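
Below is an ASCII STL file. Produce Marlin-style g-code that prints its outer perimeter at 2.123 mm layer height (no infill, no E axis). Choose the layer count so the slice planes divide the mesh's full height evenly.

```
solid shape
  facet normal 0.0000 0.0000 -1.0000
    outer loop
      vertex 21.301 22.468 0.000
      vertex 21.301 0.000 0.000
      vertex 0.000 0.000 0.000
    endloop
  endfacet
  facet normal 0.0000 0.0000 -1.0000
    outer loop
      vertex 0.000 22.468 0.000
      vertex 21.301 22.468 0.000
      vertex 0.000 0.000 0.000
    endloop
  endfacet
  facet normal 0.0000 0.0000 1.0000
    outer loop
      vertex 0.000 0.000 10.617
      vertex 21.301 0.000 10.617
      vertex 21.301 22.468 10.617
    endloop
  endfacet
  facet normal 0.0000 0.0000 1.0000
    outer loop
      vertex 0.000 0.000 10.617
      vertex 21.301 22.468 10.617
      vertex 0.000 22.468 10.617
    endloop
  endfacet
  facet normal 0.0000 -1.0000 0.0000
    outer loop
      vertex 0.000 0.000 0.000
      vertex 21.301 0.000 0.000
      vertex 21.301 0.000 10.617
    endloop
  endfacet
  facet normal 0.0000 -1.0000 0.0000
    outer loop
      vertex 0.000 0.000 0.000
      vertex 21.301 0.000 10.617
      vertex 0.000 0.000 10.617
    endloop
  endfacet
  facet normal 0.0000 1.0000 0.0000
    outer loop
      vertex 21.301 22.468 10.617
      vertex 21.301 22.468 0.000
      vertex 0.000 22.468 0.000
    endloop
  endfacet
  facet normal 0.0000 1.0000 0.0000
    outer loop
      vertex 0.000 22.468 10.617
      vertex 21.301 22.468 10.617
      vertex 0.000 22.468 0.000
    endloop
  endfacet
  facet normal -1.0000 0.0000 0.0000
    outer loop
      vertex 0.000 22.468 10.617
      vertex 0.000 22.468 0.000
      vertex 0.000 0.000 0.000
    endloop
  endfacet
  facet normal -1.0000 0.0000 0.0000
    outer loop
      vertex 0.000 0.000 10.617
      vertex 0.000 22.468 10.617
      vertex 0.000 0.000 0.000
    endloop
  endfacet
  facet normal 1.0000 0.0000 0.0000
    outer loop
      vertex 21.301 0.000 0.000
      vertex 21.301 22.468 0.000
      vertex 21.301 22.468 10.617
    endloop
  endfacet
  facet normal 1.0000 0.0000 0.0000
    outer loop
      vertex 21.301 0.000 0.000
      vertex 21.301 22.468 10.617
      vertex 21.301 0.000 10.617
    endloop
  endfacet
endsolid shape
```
; perimeter-only toolpath
G21 ; units = mm
G90 ; absolute positioning
G28 ; home
; layer 1
G0 Z2.123
G0 X0.000 Y0.000
G1 X21.301 Y0.000
G1 X21.301 Y22.468
G1 X0.000 Y22.468
G1 X0.000 Y0.000
; layer 2
G0 Z4.247
G0 X0.000 Y0.000
G1 X21.301 Y0.000
G1 X21.301 Y22.468
G1 X0.000 Y22.468
G1 X0.000 Y0.000
; layer 3
G0 Z6.370
G0 X0.000 Y0.000
G1 X21.301 Y0.000
G1 X21.301 Y22.468
G1 X0.000 Y22.468
G1 X0.000 Y0.000
; layer 4
G0 Z8.494
G0 X0.000 Y0.000
G1 X21.301 Y0.000
G1 X21.301 Y22.468
G1 X0.000 Y22.468
G1 X0.000 Y0.000
; layer 5
G0 Z10.617
G0 X0.000 Y0.000
G1 X21.301 Y0.000
G1 X21.301 Y22.468
G1 X0.000 Y22.468
G1 X0.000 Y0.000
M2 ; end

The solid is a rectangular box, roughly 21.3 × 22.5 mm footprint and 10.6 mm tall. Slicing at Δz = 2.123 mm — 5 equal slices spanning the solid's height, so layer i sits at z = i·h/5 — gives 5 non-empty perimeters. Each is a 4-segment closed polygon; G0 lifts to the layer z and rapids to the start vertex, then G1 traces the edges.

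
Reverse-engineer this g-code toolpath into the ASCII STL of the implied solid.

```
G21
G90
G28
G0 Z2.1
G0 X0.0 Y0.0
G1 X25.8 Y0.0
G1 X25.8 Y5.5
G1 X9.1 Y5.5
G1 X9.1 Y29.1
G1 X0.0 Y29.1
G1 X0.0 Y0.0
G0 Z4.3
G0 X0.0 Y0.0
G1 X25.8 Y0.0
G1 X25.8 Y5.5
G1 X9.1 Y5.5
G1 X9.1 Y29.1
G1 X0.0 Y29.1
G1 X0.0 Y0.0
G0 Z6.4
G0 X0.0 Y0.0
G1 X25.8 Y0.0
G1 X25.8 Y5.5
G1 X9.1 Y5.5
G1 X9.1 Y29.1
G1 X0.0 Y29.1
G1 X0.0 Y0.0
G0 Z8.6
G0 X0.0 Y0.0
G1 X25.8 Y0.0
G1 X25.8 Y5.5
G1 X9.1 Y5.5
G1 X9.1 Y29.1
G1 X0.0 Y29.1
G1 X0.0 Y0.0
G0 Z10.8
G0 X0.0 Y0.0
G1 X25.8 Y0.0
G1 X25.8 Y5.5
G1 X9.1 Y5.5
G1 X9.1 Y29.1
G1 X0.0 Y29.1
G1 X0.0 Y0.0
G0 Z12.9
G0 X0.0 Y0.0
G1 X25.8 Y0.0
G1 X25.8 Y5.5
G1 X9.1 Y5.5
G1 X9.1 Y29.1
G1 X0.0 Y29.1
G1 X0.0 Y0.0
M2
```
solid part
  facet normal 0.0000 0.0000 -1.0000
    outer loop
      vertex 25.8 5.5 0.0
      vertex 25.8 0.0 0.0
      vertex 0.0 0.0 0.0
    endloop
  endfacet
  facet normal 0.0000 0.0000 -1.0000
    outer loop
      vertex 9.1 5.5 0.0
      vertex 25.8 5.5 0.0
      vertex 0.0 0.0 0.0
    endloop
  endfacet
  facet normal 0.0000 0.0000 -1.0000
    outer loop
      vertex 9.1 29.1 0.0
      vertex 9.1 5.5 0.0
      vertex 0.0 0.0 0.0
    endloop
  endfacet
  facet normal 0.0000 0.0000 -1.0000
    outer loop
      vertex 0.0 29.1 0.0
      vertex 9.1 29.1 0.0
      vertex 0.0 0.0 0.0
    endloop
  endfacet
  facet normal 0.0000 0.0000 1.0000
    outer loop
      vertex 0.0 0.0 12.9
      vertex 25.8 0.0 12.9
      vertex 25.8 5.5 12.9
    endloop
  endfacet
  facet normal 0.0000 0.0000 1.0000
    outer loop
      vertex 0.0 0.0 12.9
      vertex 25.8 5.5 12.9
      vertex 9.1 5.5 12.9
    endloop
  endfacet
  facet normal 0.0000 0.0000 1.0000
    outer loop
      vertex 0.0 0.0 12.9
      vertex 9.1 5.5 12.9
      vertex 9.1 29.1 12.9
    endloop
  endfacet
  facet normal 0.0000 0.0000 1.0000
    outer loop
      vertex 0.0 0.0 12.9
      vertex 9.1 29.1 12.9
      vertex 0.0 29.1 12.9
    endloop
  endfacet
  facet normal 0.0000 -1.0000 0.0000
    outer loop
      vertex 0.0 0.0 0.0
      vertex 25.8 0.0 0.0
      vertex 25.8 0.0 12.9
    endloop
  endfacet
  facet normal 0.0000 -1.0000 0.0000
    outer loop
      vertex 0.0 0.0 0.0
      vertex 25.8 0.0 12.9
      vertex 0.0 0.0 12.9
    endloop
  endfacet
  facet normal 1.0000 0.0000 0.0000
    outer loop
      vertex 25.8 0.0 0.0
      vertex 25.8 5.5 0.0
      vertex 25.8 5.5 12.9
    endloop
  endfacet
  facet normal 1.0000 0.0000 0.0000
    outer loop
      vertex 25.8 0.0 0.0
      vertex 25.8 5.5 12.9
      vertex 25.8 0.0 12.9
    endloop
  endfacet
  facet normal 0.0000 1.0000 0.0000
    outer loop
      vertex 25.8 5.5 0.0
      vertex 9.1 5.5 0.0
      vertex 9.1 5.5 12.9
    endloop
  endfacet
  facet normal 0.0000 1.0000 0.0000
    outer loop
      vertex 25.8 5.5 0.0
      vertex 9.1 5.5 12.9
      vertex 25.8 5.5 12.9
    endloop
  endfacet
  facet normal 1.0000 0.0000 0.0000
    outer loop
      vertex 9.1 5.5 0.0
      vertex 9.1 29.1 0.0
      vertex 9.1 29.1 12.9
    endloop
  endfacet
  facet normal 1.0000 0.0000 0.0000
    outer loop
      vertex 9.1 5.5 0.0
      vertex 9.1 29.1 12.9
      vertex 9.1 5.5 12.9
    endloop
  endfacet
  facet normal 0.0000 1.0000 0.0000
    outer loop
      vertex 9.1 29.1 0.0
      vertex 0.0 29.1 0.0
      vertex 0.0 29.1 12.9
    endloop
  endfacet
  facet normal 0.0000 1.0000 0.0000
    outer loop
      vertex 9.1 29.1 0.0
      vertex 0.0 29.1 12.9
      vertex 9.1 29.1 12.9
    endloop
  endfacet
  facet normal -1.0000 0.0000 0.0000
    outer loop
      vertex 0.0 29.1 0.0
      vertex 0.0 0.0 0.0
      vertex 0.0 0.0 12.9
    endloop
  endfacet
  facet normal -1.0000 0.0000 0.0000
    outer loop
      vertex 0.0 29.1 0.0
      vertex 0.0 0.0 12.9
      vertex 0.0 29.1 12.9
    endloop
  endfacet
endsolid part

The G0 Z moves step by Δz≈2.1 mm. Every layer's G1 loop is the same polygon, so the solid is a straight extrusion of it from z=0 to z≈12.9. Closing with flat bottom and top caps and triangulating gives 20 facets — an L-shaped prism: outer 25.8 × 29.1 mm, arm thicknesses ≈ 5.5 mm (horizontal) and 9.1 mm (vertical), extruded 12.9 mm in z.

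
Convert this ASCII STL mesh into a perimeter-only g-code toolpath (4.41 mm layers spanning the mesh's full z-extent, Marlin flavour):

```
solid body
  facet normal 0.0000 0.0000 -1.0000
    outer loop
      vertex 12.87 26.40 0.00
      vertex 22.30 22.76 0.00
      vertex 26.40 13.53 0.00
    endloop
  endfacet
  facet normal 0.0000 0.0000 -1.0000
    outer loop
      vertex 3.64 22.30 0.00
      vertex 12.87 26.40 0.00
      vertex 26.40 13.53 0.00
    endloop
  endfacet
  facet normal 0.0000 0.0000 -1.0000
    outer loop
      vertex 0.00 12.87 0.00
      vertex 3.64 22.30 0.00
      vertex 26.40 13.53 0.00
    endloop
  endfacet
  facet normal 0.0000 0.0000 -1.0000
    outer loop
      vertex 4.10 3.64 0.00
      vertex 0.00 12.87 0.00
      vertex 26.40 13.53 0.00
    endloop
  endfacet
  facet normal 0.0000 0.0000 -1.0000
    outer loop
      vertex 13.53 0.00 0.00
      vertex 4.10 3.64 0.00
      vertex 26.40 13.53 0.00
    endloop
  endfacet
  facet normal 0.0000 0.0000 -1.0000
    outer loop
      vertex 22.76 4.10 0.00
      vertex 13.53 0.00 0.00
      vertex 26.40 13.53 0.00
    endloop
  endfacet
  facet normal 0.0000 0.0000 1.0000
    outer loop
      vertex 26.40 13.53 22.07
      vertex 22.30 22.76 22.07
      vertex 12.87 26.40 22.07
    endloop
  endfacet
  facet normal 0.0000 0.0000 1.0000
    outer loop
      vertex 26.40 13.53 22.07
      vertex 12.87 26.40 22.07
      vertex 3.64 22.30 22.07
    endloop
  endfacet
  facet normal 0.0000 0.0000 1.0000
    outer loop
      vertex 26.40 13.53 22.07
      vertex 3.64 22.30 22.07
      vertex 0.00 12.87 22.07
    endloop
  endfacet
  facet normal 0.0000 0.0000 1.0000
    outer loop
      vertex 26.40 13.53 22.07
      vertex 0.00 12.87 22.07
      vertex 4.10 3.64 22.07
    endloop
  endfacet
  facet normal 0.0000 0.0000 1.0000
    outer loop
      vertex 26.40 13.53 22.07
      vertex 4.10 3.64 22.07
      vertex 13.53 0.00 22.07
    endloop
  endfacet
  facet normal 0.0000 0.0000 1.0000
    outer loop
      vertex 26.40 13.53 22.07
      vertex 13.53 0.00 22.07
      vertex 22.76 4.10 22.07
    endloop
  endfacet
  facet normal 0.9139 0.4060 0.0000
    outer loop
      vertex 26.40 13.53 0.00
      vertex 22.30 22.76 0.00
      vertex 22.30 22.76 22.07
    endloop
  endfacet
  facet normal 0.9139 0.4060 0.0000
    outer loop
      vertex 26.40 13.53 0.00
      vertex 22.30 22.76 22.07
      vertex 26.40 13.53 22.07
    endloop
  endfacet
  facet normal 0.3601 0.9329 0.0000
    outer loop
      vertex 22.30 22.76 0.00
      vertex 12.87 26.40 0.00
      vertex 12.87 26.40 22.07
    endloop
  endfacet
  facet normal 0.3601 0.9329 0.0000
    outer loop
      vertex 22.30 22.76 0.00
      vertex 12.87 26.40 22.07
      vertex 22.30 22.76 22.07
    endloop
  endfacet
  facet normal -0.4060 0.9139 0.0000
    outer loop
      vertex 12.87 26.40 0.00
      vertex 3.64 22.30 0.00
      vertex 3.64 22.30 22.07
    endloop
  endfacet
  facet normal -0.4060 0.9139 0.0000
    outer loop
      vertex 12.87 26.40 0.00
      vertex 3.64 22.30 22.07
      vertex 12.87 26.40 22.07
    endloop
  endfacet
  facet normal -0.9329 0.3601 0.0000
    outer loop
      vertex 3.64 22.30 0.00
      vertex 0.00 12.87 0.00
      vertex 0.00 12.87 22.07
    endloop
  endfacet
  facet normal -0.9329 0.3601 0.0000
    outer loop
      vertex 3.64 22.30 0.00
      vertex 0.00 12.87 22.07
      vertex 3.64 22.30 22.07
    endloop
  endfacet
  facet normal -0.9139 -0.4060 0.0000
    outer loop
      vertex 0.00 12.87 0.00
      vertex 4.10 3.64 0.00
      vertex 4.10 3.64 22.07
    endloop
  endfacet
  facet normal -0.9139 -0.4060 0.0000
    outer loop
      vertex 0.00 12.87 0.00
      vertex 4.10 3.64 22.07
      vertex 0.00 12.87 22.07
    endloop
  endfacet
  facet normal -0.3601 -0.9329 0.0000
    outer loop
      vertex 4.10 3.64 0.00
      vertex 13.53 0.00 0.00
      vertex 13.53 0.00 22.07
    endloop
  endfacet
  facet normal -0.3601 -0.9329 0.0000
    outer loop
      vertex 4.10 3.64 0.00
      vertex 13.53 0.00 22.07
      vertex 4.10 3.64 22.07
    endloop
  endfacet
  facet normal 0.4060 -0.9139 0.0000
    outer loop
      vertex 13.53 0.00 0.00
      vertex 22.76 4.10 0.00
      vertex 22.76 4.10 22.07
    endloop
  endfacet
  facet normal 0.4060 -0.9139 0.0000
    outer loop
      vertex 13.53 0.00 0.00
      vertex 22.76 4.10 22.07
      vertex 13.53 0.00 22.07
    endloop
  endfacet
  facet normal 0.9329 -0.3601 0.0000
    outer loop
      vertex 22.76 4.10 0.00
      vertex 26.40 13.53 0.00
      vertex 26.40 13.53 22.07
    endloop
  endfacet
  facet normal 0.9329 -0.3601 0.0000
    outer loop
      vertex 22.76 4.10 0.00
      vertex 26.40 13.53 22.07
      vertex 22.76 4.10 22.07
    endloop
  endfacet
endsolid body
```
; perimeter-only toolpath
G21 ; units = mm
G90 ; absolute positioning
G28 ; home
; layer 1
G0 Z4.41
G0 X26.40 Y13.53
G1 X22.30 Y22.76
G1 X12.87 Y26.40
G1 X3.64 Y22.30
G1 X0.00 Y12.87
G1 X4.10 Y3.64
G1 X13.53 Y0.00
G1 X22.76 Y4.10
G1 X26.40 Y13.53
; layer 2
G0 Z8.83
G0 X26.40 Y13.53
G1 X22.30 Y22.76
G1 X12.87 Y26.40
G1 X3.64 Y22.30
G1 X0.00 Y12.87
G1 X4.10 Y3.64
G1 X13.53 Y0.00
G1 X22.76 Y4.10
G1 X26.40 Y13.53
; layer 3
G0 Z13.24
G0 X26.40 Y13.53
G1 X22.30 Y22.76
G1 X12.87 Y26.40
G1 X3.64 Y22.30
G1 X0.00 Y12.87
G1 X4.10 Y3.64
G1 X13.53 Y0.00
G1 X22.76 Y4.10
G1 X26.40 Y13.53
; layer 4
G0 Z17.66
G0 X26.40 Y13.53
G1 X22.30 Y22.76
G1 X12.87 Y26.40
G1 X3.64 Y22.30
G1 X0.00 Y12.87
G1 X4.10 Y3.64
G1 X13.53 Y0.00
G1 X22.76 Y4.10
G1 X26.40 Y13.53
; layer 5
G0 Z22.07
G0 X26.40 Y13.53
G1 X22.30 Y22.76
G1 X12.87 Y26.40
G1 X3.64 Y22.30
G1 X0.00 Y12.87
G1 X4.10 Y3.64
G1 X13.53 Y0.00
G1 X22.76 Y4.10
G1 X26.40 Y13.53
M2 ; end

The solid is a regular 8-sided prism (a cylinder approximated with 8 flat sides), circumscribed radius ≈ 13.2 mm, height ≈ 22.1 mm. Slicing at Δz = 4.41 mm — 5 equal slices spanning the solid's height, so layer i sits at z = i·h/5 — gives 5 non-empty perimeters. Each is a 8-segment closed polygon; G0 lifts to the layer z and rapids to the start vertex, then G1 traces the edges.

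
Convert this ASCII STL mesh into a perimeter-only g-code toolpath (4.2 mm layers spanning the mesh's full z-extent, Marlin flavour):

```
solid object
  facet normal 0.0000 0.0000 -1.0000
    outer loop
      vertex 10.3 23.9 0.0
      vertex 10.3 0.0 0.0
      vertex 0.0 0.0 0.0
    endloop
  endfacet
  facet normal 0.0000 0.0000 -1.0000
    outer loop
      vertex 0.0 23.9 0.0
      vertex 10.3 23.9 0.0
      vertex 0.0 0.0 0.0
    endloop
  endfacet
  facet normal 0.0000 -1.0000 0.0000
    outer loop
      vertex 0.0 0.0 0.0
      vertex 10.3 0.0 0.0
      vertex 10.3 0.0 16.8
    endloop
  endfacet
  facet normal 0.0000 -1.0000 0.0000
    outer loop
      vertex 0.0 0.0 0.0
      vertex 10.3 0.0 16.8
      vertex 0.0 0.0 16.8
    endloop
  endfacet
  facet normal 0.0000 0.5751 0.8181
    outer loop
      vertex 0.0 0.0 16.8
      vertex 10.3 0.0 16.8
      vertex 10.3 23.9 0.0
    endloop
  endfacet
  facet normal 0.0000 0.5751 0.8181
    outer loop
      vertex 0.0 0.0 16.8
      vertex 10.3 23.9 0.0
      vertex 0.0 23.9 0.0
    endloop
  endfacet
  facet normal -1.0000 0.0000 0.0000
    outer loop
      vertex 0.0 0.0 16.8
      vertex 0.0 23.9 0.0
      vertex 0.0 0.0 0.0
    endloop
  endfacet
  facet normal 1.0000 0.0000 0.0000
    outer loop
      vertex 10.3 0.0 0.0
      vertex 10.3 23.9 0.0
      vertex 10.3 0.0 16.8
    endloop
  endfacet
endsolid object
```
; perimeter-only toolpath
G21 ; units = mm
G90 ; absolute positioning
G28 ; home
; layer 1
G0 Z4.2
G0 X0.0 Y0.0
G1 X10.3 Y0.0
G1 X10.3 Y17.9
G1 X0.0 Y17.9
G1 X0.0 Y0.0
; layer 2
G0 Z8.4
G0 X0.0 Y0.0
G1 X10.3 Y0.0
G1 X10.3 Y11.9
G1 X0.0 Y11.9
G1 X0.0 Y0.0
; layer 3
G0 Z12.6
G0 X0.0 Y0.0
G1 X10.3 Y0.0
G1 X10.3 Y6.0
G1 X0.0 Y6.0
G1 X0.0 Y0.0
M2 ; end

The solid is a wedge (ramp): 10.3 × 23.9 mm base, rising to 16.8 mm along the y=0 edge and sloping linearly to z=0 at y=23.9. Slicing at Δz = 4.2 mm — 4 equal slices spanning the solid's height, so layer i sits at z = i·h/4 — gives 3 non-empty perimeters. Each is a 4-segment closed polygon; G0 lifts to the layer z and rapids to the start vertex, then G1 traces the edges. The cross-section shrinks linearly with z (the slice at the apex is degenerate and omitted).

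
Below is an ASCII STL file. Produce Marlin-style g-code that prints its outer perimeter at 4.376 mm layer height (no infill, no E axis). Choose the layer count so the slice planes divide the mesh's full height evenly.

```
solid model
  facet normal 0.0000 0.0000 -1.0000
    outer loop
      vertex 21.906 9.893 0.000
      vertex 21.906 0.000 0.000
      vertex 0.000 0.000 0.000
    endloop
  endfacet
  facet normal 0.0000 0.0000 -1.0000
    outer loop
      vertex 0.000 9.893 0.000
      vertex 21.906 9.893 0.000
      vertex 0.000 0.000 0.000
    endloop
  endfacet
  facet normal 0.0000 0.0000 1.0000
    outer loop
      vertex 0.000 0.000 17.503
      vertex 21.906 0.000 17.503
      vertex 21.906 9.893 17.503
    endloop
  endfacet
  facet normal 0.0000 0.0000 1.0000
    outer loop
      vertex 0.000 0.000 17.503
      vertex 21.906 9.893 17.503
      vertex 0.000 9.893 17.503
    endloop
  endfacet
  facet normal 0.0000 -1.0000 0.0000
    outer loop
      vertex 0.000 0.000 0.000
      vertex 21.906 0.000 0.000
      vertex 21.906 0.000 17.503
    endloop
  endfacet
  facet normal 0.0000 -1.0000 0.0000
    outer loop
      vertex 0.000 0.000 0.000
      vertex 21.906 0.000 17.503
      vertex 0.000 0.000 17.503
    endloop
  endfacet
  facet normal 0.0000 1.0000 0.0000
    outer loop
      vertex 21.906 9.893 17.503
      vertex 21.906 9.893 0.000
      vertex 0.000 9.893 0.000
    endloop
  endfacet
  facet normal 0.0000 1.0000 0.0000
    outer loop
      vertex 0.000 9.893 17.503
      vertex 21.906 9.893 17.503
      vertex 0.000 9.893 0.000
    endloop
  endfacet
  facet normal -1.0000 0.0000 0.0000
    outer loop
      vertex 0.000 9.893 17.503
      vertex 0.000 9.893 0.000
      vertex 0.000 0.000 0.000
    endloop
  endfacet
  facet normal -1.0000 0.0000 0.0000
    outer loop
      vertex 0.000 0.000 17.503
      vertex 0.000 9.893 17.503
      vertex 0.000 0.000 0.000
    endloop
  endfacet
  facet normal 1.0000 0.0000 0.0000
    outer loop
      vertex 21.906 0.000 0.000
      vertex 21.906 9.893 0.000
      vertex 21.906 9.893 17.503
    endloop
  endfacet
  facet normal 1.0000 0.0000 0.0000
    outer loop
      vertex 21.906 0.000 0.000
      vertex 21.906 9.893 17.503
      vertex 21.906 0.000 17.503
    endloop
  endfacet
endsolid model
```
; perimeter-only toolpath
G21 ; units = mm
G90 ; absolute positioning
G28 ; home
; layer 1
G0 Z4.376
G0 X0.000 Y0.000
G1 X21.906 Y0.000
G1 X21.906 Y9.893
G1 X0.000 Y9.893
G1 X0.000 Y0.000
; layer 2
G0 Z8.752
G0 X0.000 Y0.000
G1 X21.906 Y0.000
G1 X21.906 Y9.893
G1 X0.000 Y9.893
G1 X0.000 Y0.000
; layer 3
G0 Z13.127
G0 X0.000 Y0.000
G1 X21.906 Y0.000
G1 X21.906 Y9.893
G1 X0.000 Y9.893
G1 X0.000 Y0.000
; layer 4
G0 Z17.503
G0 X0.000 Y0.000
G1 X21.906 Y0.000
G1 X21.906 Y9.893
G1 X0.000 Y9.893
G1 X0.000 Y0.000
M2 ; end

The solid is a rectangular box, roughly 21.9 × 9.89 mm footprint and 17.5 mm tall. Slicing at Δz = 4.376 mm — 4 equal slices spanning the solid's height, so layer i sits at z = i·h/4 — gives 4 non-empty perimeters. Each is a 4-segment closed polygon; G0 lifts to the layer z and rapids to the start vertex, then G1 traces the edges.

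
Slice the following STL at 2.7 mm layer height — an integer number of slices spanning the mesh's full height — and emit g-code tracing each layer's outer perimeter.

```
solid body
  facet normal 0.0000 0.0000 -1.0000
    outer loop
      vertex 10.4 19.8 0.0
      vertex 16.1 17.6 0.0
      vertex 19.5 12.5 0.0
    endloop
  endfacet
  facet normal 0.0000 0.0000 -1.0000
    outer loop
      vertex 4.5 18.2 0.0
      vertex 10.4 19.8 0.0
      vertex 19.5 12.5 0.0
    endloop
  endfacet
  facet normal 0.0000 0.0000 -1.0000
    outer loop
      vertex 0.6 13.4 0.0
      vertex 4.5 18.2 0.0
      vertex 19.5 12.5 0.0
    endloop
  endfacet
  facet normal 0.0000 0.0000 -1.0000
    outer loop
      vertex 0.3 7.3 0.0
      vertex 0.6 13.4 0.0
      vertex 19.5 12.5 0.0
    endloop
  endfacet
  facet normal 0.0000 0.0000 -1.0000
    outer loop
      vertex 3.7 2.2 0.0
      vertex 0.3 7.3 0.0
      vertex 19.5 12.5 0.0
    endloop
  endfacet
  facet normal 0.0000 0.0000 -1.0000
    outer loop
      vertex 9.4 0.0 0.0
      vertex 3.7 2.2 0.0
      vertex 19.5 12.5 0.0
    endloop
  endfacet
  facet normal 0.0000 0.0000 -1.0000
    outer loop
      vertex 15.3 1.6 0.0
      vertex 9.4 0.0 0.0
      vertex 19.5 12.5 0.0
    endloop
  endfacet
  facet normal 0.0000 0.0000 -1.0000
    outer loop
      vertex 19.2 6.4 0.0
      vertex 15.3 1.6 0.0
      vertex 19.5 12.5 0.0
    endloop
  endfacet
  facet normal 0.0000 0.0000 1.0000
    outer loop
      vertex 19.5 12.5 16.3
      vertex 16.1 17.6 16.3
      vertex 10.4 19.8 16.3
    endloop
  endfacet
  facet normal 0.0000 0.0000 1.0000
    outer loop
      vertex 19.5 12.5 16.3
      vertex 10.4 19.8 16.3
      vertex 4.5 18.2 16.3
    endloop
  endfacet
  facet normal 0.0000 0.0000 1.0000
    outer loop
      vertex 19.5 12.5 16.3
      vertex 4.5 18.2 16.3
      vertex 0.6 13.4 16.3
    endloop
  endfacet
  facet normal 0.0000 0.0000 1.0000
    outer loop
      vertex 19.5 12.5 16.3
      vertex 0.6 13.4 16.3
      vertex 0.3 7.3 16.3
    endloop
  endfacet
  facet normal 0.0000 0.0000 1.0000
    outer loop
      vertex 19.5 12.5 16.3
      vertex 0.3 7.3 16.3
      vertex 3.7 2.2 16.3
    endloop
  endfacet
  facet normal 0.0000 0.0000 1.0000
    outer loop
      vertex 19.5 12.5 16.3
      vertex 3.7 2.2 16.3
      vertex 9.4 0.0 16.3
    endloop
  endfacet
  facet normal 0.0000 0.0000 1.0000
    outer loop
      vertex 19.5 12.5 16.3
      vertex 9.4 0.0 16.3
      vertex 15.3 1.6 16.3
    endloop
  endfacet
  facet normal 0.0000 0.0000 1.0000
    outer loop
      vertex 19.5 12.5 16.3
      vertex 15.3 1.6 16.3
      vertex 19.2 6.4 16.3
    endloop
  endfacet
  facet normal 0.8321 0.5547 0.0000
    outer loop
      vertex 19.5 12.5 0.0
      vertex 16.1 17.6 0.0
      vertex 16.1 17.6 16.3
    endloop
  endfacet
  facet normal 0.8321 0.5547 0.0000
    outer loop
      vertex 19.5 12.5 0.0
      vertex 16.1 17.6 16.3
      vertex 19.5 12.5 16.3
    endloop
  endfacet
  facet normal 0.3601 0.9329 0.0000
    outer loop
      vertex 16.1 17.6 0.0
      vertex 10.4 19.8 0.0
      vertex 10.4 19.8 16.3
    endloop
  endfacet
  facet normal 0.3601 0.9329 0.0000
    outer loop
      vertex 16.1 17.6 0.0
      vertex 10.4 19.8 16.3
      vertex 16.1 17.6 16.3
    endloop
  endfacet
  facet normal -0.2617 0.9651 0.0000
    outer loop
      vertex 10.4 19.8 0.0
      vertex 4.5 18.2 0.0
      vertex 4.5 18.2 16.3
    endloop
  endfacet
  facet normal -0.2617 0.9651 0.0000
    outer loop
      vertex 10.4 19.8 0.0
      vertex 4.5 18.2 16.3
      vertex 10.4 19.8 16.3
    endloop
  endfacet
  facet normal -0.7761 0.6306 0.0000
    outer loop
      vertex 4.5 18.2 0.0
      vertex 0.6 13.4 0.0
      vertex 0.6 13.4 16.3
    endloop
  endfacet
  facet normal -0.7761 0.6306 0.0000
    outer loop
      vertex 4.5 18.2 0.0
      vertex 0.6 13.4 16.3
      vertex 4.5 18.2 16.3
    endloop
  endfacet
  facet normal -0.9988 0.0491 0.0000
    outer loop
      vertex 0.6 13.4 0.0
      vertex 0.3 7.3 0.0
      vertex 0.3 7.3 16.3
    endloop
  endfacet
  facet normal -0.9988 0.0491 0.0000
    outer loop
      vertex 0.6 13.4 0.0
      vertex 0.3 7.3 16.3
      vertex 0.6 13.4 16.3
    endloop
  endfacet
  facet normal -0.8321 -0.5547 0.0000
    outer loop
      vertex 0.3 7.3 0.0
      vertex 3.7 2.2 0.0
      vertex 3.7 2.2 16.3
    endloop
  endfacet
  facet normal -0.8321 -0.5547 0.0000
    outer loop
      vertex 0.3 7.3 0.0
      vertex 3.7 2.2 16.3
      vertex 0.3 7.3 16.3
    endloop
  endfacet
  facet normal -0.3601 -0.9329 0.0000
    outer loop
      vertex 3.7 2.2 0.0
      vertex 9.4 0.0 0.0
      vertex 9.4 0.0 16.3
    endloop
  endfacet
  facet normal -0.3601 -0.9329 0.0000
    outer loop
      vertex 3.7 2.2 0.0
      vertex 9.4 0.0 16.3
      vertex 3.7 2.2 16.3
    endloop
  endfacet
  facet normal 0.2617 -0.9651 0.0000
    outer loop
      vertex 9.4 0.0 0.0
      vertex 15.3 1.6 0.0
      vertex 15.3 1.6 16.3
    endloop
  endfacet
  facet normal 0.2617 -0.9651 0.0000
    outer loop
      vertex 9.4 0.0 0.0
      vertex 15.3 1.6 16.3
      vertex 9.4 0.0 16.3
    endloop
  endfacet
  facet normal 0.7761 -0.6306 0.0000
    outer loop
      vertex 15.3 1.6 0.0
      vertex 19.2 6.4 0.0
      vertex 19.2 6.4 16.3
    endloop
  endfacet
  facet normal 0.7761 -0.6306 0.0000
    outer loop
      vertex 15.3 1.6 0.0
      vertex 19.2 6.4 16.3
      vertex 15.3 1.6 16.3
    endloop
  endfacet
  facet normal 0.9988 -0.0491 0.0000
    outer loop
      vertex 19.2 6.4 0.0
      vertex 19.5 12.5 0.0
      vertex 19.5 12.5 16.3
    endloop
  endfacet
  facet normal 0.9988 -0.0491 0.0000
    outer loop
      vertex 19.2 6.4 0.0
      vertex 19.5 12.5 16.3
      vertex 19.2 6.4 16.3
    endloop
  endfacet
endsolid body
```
; perimeter-only toolpath
G21 ; units = mm
G90 ; absolute positioning
G28 ; home
; layer 1
G0 Z2.7
G0 X19.5 Y12.5
G1 X16.1 Y17.6
G1 X10.4 Y19.8
G1 X4.5 Y18.2
G1 X0.6 Y13.4
G1 X0.3 Y7.3
G1 X3.7 Y2.2
G1 X9.4 Y0.0
G1 X15.3 Y1.6
G1 X19.2 Y6.4
G1 X19.5 Y12.5
; layer 2
G0 Z5.4
G0 X19.5 Y12.5
G1 X16.1 Y17.6
G1 X10.4 Y19.8
G1 X4.5 Y18.2
G1 X0.6 Y13.4
G1 X0.3 Y7.3
G1 X3.7 Y2.2
G1 X9.4 Y0.0
G1 X15.3 Y1.6
G1 X19.2 Y6.4
G1 X19.5 Y12.5
; layer 3
G0 Z8.2
G0 X19.5 Y12.5
G1 X16.1 Y17.6
G1 X10.4 Y19.8
G1 X4.5 Y18.2
G1 X0.6 Y13.4
G1 X0.3 Y7.3
G1 X3.7 Y2.2
G1 X9.4 Y0.0
G1 X15.3 Y1.6
G1 X19.2 Y6.4
G1 X19.5 Y12.5
; layer 4
G0 Z10.9
G0 X19.5 Y12.5
G1 X16.1 Y17.6
G1 X10.4 Y19.8
G1 X4.5 Y18.2
G1 X0.6 Y13.4
G1 X0.3 Y7.3
G1 X3.7 Y2.2
G1 X9.4 Y0.0
G1 X15.3 Y1.6
G1 X19.2 Y6.4
G1 X19.5 Y12.5
; layer 5
G0 Z13.6
G0 X19.5 Y12.5
G1 X16.1 Y17.6
G1 X10.4 Y19.8
G1 X4.5 Y18.2
G1 X0.6 Y13.4
G1 X0.3 Y7.3
G1 X3.7 Y2.2
G1 X9.4 Y0.0
G1 X15.3 Y1.6
G1 X19.2 Y6.4
G1 X19.5 Y12.5
; layer 6
G0 Z16.3
G0 X19.5 Y12.5
G1 X16.1 Y17.6
G1 X10.4 Y19.8
G1 X4.5 Y18.2
G1 X0.6 Y13.4
G1 X0.3 Y7.3
G1 X3.7 Y2.2
G1 X9.4 Y0.0
G1 X15.3 Y1.6
G1 X19.2 Y6.4
G1 X19.5 Y12.5
M2 ; end

The solid is a regular 10-sided prism (a cylinder approximated with 10 flat sides), circumscribed radius ≈ 9.9 mm, height ≈ 16.3 mm. Slicing at Δz = 2.7 mm — 6 equal slices spanning the solid's height, so layer i sits at z = i·h/6 — gives 6 non-empty perimeters. Each is a 10-segment closed polygon; G0 lifts to the layer z and rapids to the start vertex, then G1 traces the edges.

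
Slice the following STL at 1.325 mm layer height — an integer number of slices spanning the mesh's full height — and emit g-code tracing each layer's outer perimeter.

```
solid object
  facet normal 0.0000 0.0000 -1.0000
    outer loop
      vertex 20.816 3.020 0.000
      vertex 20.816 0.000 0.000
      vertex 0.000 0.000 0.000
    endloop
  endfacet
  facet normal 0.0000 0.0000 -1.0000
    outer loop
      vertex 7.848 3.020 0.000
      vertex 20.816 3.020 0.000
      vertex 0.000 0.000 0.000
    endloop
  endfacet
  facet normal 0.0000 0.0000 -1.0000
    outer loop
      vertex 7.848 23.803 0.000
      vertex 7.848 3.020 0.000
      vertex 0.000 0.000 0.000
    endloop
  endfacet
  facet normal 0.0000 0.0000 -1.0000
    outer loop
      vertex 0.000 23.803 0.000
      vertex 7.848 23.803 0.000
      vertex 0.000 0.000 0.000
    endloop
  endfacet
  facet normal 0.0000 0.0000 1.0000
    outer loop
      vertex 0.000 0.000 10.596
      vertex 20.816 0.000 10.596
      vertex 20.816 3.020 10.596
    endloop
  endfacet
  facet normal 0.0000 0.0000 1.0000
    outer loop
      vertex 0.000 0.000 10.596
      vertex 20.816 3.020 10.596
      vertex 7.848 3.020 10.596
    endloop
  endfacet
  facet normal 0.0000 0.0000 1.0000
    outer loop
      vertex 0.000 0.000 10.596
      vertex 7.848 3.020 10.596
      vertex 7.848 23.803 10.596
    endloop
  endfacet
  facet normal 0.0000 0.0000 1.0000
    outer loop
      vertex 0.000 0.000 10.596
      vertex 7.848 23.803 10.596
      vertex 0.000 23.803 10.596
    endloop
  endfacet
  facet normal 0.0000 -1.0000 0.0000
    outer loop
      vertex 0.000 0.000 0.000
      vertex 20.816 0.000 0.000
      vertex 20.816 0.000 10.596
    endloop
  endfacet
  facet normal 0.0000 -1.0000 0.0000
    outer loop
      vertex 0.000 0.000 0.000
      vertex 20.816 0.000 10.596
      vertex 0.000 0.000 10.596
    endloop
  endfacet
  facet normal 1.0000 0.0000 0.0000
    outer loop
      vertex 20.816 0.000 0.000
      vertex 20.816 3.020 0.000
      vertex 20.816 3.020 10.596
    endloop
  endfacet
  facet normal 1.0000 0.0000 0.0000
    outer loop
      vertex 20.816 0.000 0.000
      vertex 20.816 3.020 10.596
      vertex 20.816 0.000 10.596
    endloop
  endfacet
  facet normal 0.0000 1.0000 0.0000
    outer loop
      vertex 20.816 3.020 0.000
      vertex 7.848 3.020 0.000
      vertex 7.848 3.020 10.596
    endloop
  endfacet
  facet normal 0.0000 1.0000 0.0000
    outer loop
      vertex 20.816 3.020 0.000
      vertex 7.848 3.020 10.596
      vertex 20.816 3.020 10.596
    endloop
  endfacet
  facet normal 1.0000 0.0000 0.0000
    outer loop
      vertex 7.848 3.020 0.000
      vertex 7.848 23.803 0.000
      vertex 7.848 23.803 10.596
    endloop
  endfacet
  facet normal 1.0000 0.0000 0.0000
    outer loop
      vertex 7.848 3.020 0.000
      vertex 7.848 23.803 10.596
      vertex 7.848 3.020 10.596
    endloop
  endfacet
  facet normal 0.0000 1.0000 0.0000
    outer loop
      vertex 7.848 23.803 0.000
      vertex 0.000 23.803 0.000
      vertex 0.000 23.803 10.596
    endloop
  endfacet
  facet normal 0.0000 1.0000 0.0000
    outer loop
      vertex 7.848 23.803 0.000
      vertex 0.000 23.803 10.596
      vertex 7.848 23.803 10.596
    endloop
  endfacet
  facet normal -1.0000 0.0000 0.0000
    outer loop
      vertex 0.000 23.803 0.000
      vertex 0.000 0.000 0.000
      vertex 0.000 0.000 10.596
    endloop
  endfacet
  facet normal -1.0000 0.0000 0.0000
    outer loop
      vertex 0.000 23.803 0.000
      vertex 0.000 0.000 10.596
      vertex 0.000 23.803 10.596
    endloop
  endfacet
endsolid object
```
; perimeter-only toolpath
G21 ; units = mm
G90 ; absolute positioning
G28 ; home
; layer 1
G0 Z1.325
G0 X0.000 Y0.000
G1 X20.816 Y0.000
G1 X20.816 Y3.020
G1 X7.848 Y3.020
G1 X7.848 Y23.803
G1 X0.000 Y23.803
G1 X0.000 Y0.000
; layer 2
G0 Z2.649
G0 X0.000 Y0.000
G1 X20.816 Y0.000
G1 X20.816 Y3.020
G1 X7.848 Y3.020
G1 X7.848 Y23.803
G1 X0.000 Y23.803
G1 X0.000 Y0.000
; layer 3
G0 Z3.974
G0 X0.000 Y0.000
G1 X20.816 Y0.000
G1 X20.816 Y3.020
G1 X7.848 Y3.020
G1 X7.848 Y23.803
G1 X0.000 Y23.803
G1 X0.000 Y0.000
; layer 4
G0 Z5.298
G0 X0.000 Y0.000
G1 X20.816 Y0.000
G1 X20.816 Y3.020
G1 X7.848 Y3.020
G1 X7.848 Y23.803
G1 X0.000 Y23.803
G1 X0.000 Y0.000
; layer 5
G0 Z6.623
G0 X0.000 Y0.000
G1 X20.816 Y0.000
G1 X20.816 Y3.020
G1 X7.848 Y3.020
G1 X7.848 Y23.803
G1 X0.000 Y23.803
G1 X0.000 Y0.000
; layer 6
G0 Z7.947
G0 X0.000 Y0.000
G1 X20.816 Y0.000
G1 X20.816 Y3.020
G1 X7.848 Y3.020
G1 X7.848 Y23.803
G1 X0.000 Y23.803
G1 X0.000 Y0.000
; layer 7
G0 Z9.271
G0 X0.000 Y0.000
G1 X20.816 Y0.000
G1 X20.816 Y3.020
G1 X7.848 Y3.020
G1 X7.848 Y23.803
G1 X0.000 Y23.803
G1 X0.000 Y0.000
; layer 8
G0 Z10.596
G0 X0.000 Y0.000
G1 X20.816 Y0.000
G1 X20.816 Y3.020
G1 X7.848 Y3.020
G1 X7.848 Y23.803
G1 X0.000 Y23.803
G1 X0.000 Y0.000
M2 ; end

The solid is an L-shaped prism: outer 20.8 × 23.8 mm, arm thicknesses ≈ 3.02 mm (horizontal) and 7.85 mm (vertical), extruded 10.6 mm in z. Slicing at Δz = 1.325 mm — 8 equal slices spanning the solid's height, so layer i sits at z = i·h/8 — gives 8 non-empty perimeters. Each is a 6-segment closed polygon; G0 lifts to the layer z and rapids to the start vertex, then G1 traces the edges.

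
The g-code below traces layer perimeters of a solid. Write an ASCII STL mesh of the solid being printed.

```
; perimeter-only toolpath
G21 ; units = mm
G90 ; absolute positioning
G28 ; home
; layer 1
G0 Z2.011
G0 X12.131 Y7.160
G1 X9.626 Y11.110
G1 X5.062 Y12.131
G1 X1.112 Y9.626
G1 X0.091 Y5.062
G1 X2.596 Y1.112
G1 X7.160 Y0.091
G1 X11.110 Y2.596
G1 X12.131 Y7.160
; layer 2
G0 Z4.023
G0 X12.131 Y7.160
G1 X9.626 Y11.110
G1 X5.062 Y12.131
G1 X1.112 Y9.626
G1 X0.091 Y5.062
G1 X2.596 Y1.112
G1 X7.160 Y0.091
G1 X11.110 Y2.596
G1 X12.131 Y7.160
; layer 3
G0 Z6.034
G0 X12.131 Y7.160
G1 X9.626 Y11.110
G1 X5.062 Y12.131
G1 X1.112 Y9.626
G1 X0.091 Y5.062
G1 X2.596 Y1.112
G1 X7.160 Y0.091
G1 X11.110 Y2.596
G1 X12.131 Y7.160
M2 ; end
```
solid part
  facet normal 0.0000 0.0000 -1.0000
    outer loop
      vertex 5.062 12.131 0.000
      vertex 9.626 11.110 0.000
      vertex 12.131 7.160 0.000
    endloop
  endfacet
  facet normal 0.0000 0.0000 -1.0000
    outer loop
      vertex 1.112 9.626 0.000
      vertex 5.062 12.131 0.000
      vertex 12.131 7.160 0.000
    endloop
  endfacet
  facet normal 0.0000 0.0000 -1.0000
    outer loop
      vertex 0.091 5.062 0.000
      vertex 1.112 9.626 0.000
      vertex 12.131 7.160 0.000
    endloop
  endfacet
  facet normal 0.0000 0.0000 -1.0000
    outer loop
      vertex 2.596 1.112 0.000
      vertex 0.091 5.062 0.000
      vertex 12.131 7.160 0.000
    endloop
  endfacet
  facet normal 0.0000 0.0000 -1.0000
    outer loop
      vertex 7.160 0.091 0.000
      vertex 2.596 1.112 0.000
      vertex 12.131 7.160 0.000
    endloop
  endfacet
  facet normal 0.0000 0.0000 -1.0000
    outer loop
      vertex 11.110 2.596 0.000
      vertex 7.160 0.091 0.000
      vertex 12.131 7.160 0.000
    endloop
  endfacet
  facet normal 0.0000 0.0000 1.0000
    outer loop
      vertex 12.131 7.160 6.034
      vertex 9.626 11.110 6.034
      vertex 5.062 12.131 6.034
    endloop
  endfacet
  facet normal 0.0000 0.0000 1.0000
    outer loop
      vertex 12.131 7.160 6.034
      vertex 5.062 12.131 6.034
      vertex 1.112 9.626 6.034
    endloop
  endfacet
  facet normal 0.0000 0.0000 1.0000
    outer loop
      vertex 12.131 7.160 6.034
      vertex 1.112 9.626 6.034
      vertex 0.091 5.062 6.034
    endloop
  endfacet
  facet normal 0.0000 0.0000 1.0000
    outer loop
      vertex 12.131 7.160 6.034
      vertex 0.091 5.062 6.034
      vertex 2.596 1.112 6.034
    endloop
  endfacet
  facet normal 0.0000 0.0000 1.0000
    outer loop
      vertex 12.131 7.160 6.034
      vertex 2.596 1.112 6.034
      vertex 7.160 0.091 6.034
    endloop
  endfacet
  facet normal 0.0000 0.0000 1.0000
    outer loop
      vertex 12.131 7.160 6.034
      vertex 7.160 0.091 6.034
      vertex 11.110 2.596 6.034
    endloop
  endfacet
  facet normal 0.8445 0.5356 0.0000
    outer loop
      vertex 12.131 7.160 0.000
      vertex 9.626 11.110 0.000
      vertex 9.626 11.110 6.034
    endloop
  endfacet
  facet normal 0.8445 0.5356 0.0000
    outer loop
      vertex 12.131 7.160 0.000
      vertex 9.626 11.110 6.034
      vertex 12.131 7.160 6.034
    endloop
  endfacet
  facet normal 0.2183 0.9759 0.0000
    outer loop
      vertex 9.626 11.110 0.000
      vertex 5.062 12.131 0.000
      vertex 5.062 12.131 6.034
    endloop
  endfacet
  facet normal 0.2183 0.9759 0.0000
    outer loop
      vertex 9.626 11.110 0.000
      vertex 5.062 12.131 6.034
      vertex 9.626 11.110 6.034
    endloop
  endfacet
  facet normal -0.5356 0.8445 0.0000
    outer loop
      vertex 5.062 12.131 0.000
      vertex 1.112 9.626 0.000
      vertex 1.112 9.626 6.034
    endloop
  endfacet
  facet normal -0.5356 0.8445 0.0000
    outer loop
      vertex 5.062 12.131 0.000
      vertex 1.112 9.626 6.034
      vertex 5.062 12.131 6.034
    endloop
  endfacet
  facet normal -0.9759 0.2183 0.0000
    outer loop
      vertex 1.112 9.626 0.000
      vertex 0.091 5.062 0.000
      vertex 0.091 5.062 6.034
    endloop
  endfacet
  facet normal -0.9759 0.2183 0.0000
    outer loop
      vertex 1.112 9.626 0.000
      vertex 0.091 5.062 6.034
      vertex 1.112 9.626 6.034
    endloop
  endfacet
  facet normal -0.8445 -0.5356 0.0000
    outer loop
      vertex 0.091 5.062 0.000
      vertex 2.596 1.112 0.000
      vertex 2.596 1.112 6.034
    endloop
  endfacet
  facet normal -0.8445 -0.5356 0.0000
    outer loop
      vertex 0.091 5.062 0.000
      vertex 2.596 1.112 6.034
      vertex 0.091 5.062 6.034
    endloop
  endfacet
  facet normal -0.2183 -0.9759 0.0000
    outer loop
      vertex 2.596 1.112 0.000
      vertex 7.160 0.091 0.000
      vertex 7.160 0.091 6.034
    endloop
  endfacet
  facet normal -0.2183 -0.9759 0.0000
    outer loop
      vertex 2.596 1.112 0.000
      vertex 7.160 0.091 6.034
      vertex 2.596 1.112 6.034
    endloop
  endfacet
  facet normal 0.5356 -0.8445 0.0000
    outer loop
      vertex 7.160 0.091 0.000
      vertex 11.110 2.596 0.000
      vertex 11.110 2.596 6.034
    endloop
  endfacet
  facet normal 0.5356 -0.8445 0.0000
    outer loop
      vertex 7.160 0.091 0.000
      vertex 11.110 2.596 6.034
      vertex 7.160 0.091 6.034
    endloop
  endfacet
  facet normal 0.9759 -0.2183 0.0000
    outer loop
      vertex 11.110 2.596 0.000
      vertex 12.131 7.160 0.000
      vertex 12.131 7.160 6.034
    endloop
  endfacet
  facet normal 0.9759 -0.2183 0.0000
    outer loop
      vertex 11.110 2.596 0.000
      vertex 12.131 7.160 6.034
      vertex 11.110 2.596 6.034
    endloop
  endfacet
endsolid part

The G0 Z moves step by Δz≈2.011 mm. Every layer's G1 loop is the same polygon, so the solid is a straight extrusion of it from z=0 to z≈6.03. Closing with flat bottom and top caps and triangulating gives 28 facets — a regular 8-sided prism (a cylinder approximated with 8 flat sides), circumscribed radius ≈ 6.11 mm, height ≈ 6.03 mm.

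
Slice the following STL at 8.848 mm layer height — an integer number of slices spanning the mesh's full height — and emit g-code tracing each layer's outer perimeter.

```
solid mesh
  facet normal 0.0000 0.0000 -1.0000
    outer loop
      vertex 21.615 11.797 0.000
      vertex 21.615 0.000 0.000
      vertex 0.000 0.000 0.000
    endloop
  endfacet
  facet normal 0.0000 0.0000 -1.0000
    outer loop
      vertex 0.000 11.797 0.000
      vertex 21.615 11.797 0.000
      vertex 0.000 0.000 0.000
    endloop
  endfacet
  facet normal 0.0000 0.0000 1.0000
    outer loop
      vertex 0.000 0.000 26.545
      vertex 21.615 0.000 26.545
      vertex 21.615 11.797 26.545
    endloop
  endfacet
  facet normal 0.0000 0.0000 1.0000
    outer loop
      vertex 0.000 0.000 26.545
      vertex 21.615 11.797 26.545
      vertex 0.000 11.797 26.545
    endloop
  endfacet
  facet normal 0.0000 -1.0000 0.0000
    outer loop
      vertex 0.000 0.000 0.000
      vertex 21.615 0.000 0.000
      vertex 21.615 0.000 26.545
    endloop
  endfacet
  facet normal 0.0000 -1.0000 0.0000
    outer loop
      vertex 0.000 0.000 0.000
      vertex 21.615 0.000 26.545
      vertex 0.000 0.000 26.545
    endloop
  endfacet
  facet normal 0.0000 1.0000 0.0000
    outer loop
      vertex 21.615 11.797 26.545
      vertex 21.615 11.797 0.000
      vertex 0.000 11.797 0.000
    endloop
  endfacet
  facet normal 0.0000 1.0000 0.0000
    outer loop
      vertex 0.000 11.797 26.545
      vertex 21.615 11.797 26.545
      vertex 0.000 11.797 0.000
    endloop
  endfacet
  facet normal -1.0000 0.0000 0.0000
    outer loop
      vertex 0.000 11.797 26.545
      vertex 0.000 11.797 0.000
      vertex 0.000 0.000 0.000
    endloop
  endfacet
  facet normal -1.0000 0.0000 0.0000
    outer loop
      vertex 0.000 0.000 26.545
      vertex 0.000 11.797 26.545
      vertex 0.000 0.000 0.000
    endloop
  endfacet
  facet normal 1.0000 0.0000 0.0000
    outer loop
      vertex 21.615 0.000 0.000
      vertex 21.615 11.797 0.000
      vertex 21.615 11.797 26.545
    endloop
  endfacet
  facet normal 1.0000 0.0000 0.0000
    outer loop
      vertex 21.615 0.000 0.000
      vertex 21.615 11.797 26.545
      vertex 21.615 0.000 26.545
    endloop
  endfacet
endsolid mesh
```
; perimeter-only toolpath
G21 ; units = mm
G90 ; absolute positioning
G28 ; home
; layer 1
G0 Z8.848
G0 X0.000 Y0.000
G1 X21.615 Y0.000
G1 X21.615 Y11.797
G1 X0.000 Y11.797
G1 X0.000 Y0.000
; layer 2
G0 Z17.697
G0 X0.000 Y0.000
G1 X21.615 Y0.000
G1 X21.615 Y11.797
G1 X0.000 Y11.797
G1 X0.000 Y0.000
; layer 3
G0 Z26.545
G0 X0.000 Y0.000
G1 X21.615 Y0.000
G1 X21.615 Y11.797
G1 X0.000 Y11.797
G1 X0.000 Y0.000
M2 ; end

The solid is a rectangular box, roughly 21.6 × 11.8 mm footprint and 26.5 mm tall. Slicing at Δz = 8.848 mm — 3 equal slices spanning the solid's height, so layer i sits at z = i·h/3 — gives 3 non-empty perimeters. Each is a 4-segment closed polygon; G0 lifts to the layer z and rapids to the start vertex, then G1 traces the edges.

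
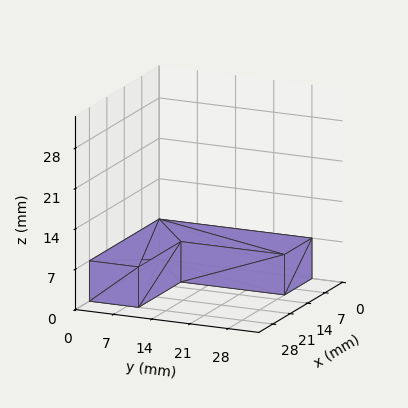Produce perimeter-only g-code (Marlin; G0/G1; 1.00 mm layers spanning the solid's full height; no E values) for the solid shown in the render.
Reading the render: the shape is an L-shaped prism: outer 28 × 28 mm, arm thicknesses ≈ 9 mm (horizontal) and 11 mm (vertical), extruded 7 mm in z (dimensions read to the nearest mm from the axis ticks). For the g-code, the solid's height is divided into equal slices at the stated Δz and each level perimeter traced with G1 moves after a G0 lift.

; perimeter-only toolpath
G21 ; units = mm
G90 ; absolute positioning
G28 ; home
; layer 1
G0 Z1.00
G0 X0.00 Y0.00
G1 X28.00 Y0.00
G1 X28.00 Y9.00
G1 X11.00 Y9.00
G1 X11.00 Y28.00
G1 X0.00 Y28.00
G1 X0.00 Y0.00
; layer 2
G0 Z2.00
G0 X0.00 Y0.00
G1 X28.00 Y0.00
G1 X28.00 Y9.00
G1 X11.00 Y9.00
G1 X11.00 Y28.00
G1 X0.00 Y28.00
G1 X0.00 Y0.00
; layer 3
G0 Z3.00
G0 X0.00 Y0.00
G1 X28.00 Y0.00
G1 X28.00 Y9.00
G1 X11.00 Y9.00
G1 X11.00 Y28.00
G1 X0.00 Y28.00
G1 X0.00 Y0.00
; layer 4
G0 Z4.00
G0 X0.00 Y0.00
G1 X28.00 Y0.00
G1 X28.00 Y9.00
G1 X11.00 Y9.00
G1 X11.00 Y28.00
G1 X0.00 Y28.00
G1 X0.00 Y0.00
; layer 5
G0 Z5.00
G0 X0.00 Y0.00
G1 X28.00 Y0.00
G1 X28.00 Y9.00
G1 X11.00 Y9.00
G1 X11.00 Y28.00
G1 X0.00 Y28.00
G1 X0.00 Y0.00
; layer 6
G0 Z6.00
G0 X0.00 Y0.00
G1 X28.00 Y0.00
G1 X28.00 Y9.00
G1 X11.00 Y9.00
G1 X11.00 Y28.00
G1 X0.00 Y28.00
G1 X0.00 Y0.00
; layer 7
G0 Z7.00
G0 X0.00 Y0.00
G1 X28.00 Y0.00
G1 X28.00 Y9.00
G1 X11.00 Y9.00
G1 X11.00 Y28.00
G1 X0.00 Y28.00
G1 X0.00 Y0.00
M2 ; end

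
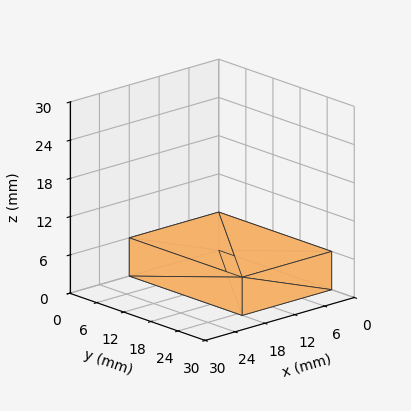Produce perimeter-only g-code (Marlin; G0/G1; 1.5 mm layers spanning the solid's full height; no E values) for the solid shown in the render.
Reading the render: the shape is a rectangular box, roughly 18 × 25 mm footprint and 6 mm tall (dimensions read to the nearest mm from the axis ticks). For the g-code, the solid's height is divided into equal slices at the stated Δz and each level perimeter traced with G1 moves after a G0 lift.

; perimeter-only toolpath
G21 ; units = mm
G90 ; absolute positioning
G28 ; home
; layer 1
G0 Z1.5
G0 X0.0 Y0.0
G1 X18.0 Y0.0
G1 X18.0 Y25.0
G1 X0.0 Y25.0
G1 X0.0 Y0.0
; layer 2
G0 Z3.0
G0 X0.0 Y0.0
G1 X18.0 Y0.0
G1 X18.0 Y25.0
G1 X0.0 Y25.0
G1 X0.0 Y0.0
; layer 3
G0 Z4.5
G0 X0.0 Y0.0
G1 X18.0 Y0.0
G1 X18.0 Y25.0
G1 X0.0 Y25.0
G1 X0.0 Y0.0
; layer 4
G0 Z6.0
G0 X0.0 Y0.0
G1 X18.0 Y0.0
G1 X18.0 Y25.0
G1 X0.0 Y25.0
G1 X0.0 Y0.0
M2 ; end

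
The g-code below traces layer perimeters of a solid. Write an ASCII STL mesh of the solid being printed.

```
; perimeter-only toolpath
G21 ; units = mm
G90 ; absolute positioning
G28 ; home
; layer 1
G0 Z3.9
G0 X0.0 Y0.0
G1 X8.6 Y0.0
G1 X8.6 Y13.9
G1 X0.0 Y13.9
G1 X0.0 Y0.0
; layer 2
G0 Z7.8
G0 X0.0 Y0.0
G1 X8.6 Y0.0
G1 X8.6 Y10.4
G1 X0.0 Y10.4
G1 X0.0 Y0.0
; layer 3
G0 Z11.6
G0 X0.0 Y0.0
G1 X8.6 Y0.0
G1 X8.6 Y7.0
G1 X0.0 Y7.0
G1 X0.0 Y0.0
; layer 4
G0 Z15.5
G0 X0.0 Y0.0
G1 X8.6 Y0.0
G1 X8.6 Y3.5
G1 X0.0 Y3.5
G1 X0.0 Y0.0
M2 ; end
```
solid part
  facet normal 0.0000 0.0000 -1.0000
    outer loop
      vertex 8.6 17.4 0.0
      vertex 8.6 0.0 0.0
      vertex 0.0 0.0 0.0
    endloop
  endfacet
  facet normal 0.0000 0.0000 -1.0000
    outer loop
      vertex 0.0 17.4 0.0
      vertex 8.6 17.4 0.0
      vertex 0.0 0.0 0.0
    endloop
  endfacet
  facet normal 0.0000 -1.0000 0.0000
    outer loop
      vertex 0.0 0.0 0.0
      vertex 8.6 0.0 0.0
      vertex 8.6 0.0 19.4
    endloop
  endfacet
  facet normal 0.0000 -1.0000 0.0000
    outer loop
      vertex 0.0 0.0 0.0
      vertex 8.6 0.0 19.4
      vertex 0.0 0.0 19.4
    endloop
  endfacet
  facet normal 0.0000 0.7444 0.6677
    outer loop
      vertex 0.0 0.0 19.4
      vertex 8.6 0.0 19.4
      vertex 8.6 17.4 0.0
    endloop
  endfacet
  facet normal 0.0000 0.7444 0.6677
    outer loop
      vertex 0.0 0.0 19.4
      vertex 8.6 17.4 0.0
      vertex 0.0 17.4 0.0
    endloop
  endfacet
  facet normal -1.0000 0.0000 0.0000
    outer loop
      vertex 0.0 0.0 19.4
      vertex 0.0 17.4 0.0
      vertex 0.0 0.0 0.0
    endloop
  endfacet
  facet normal 1.0000 0.0000 0.0000
    outer loop
      vertex 8.6 0.0 0.0
      vertex 8.6 17.4 0.0
      vertex 8.6 0.0 19.4
    endloop
  endfacet
endsolid part

The G0 Z moves step by Δz≈3.9 mm. The G1 loops shrink linearly with z, so the solid tapers from its base footprint up to z≈19.4. Closing with a flat bottom cap and the tapered top and triangulating gives 8 facets — a wedge (ramp): 8.6 × 17.4 mm base, rising to 19.4 mm along the y=0 edge and sloping linearly to z=0 at y=17.4.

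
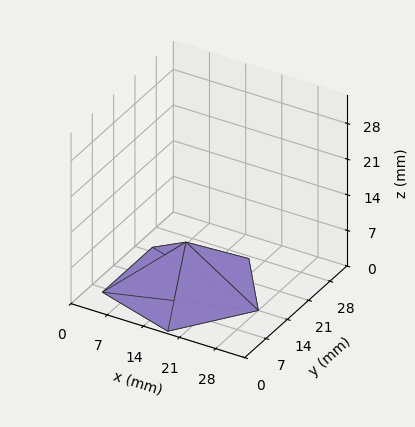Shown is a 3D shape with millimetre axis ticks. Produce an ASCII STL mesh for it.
Reading the render: the shape is a regular 5-sided pyramid, base circumscribed radius ≈ 14 mm, apex at z ≈ 9 mm (dimensions read to the nearest mm from the axis ticks). For the STL, each face is triangulated and given an outward normal.

solid part
  facet normal 0.0000 0.0000 -1.0000
    outer loop
      vertex 2.674 22.229 0.000
      vertex 18.326 27.315 0.000
      vertex 28.000 14.000 0.000
    endloop
  endfacet
  facet normal 0.0000 0.0000 -1.0000
    outer loop
      vertex 2.674 5.771 0.000
      vertex 2.674 22.229 0.000
      vertex 28.000 14.000 0.000
    endloop
  endfacet
  facet normal 0.0000 0.0000 -1.0000
    outer loop
      vertex 18.326 0.685 0.000
      vertex 2.674 5.771 0.000
      vertex 28.000 14.000 0.000
    endloop
  endfacet
  facet normal 0.5033 0.3657 0.7829
    outer loop
      vertex 28.000 14.000 0.000
      vertex 18.326 27.315 0.000
      vertex 14.000 14.000 9.000
    endloop
  endfacet
  facet normal -0.1923 0.5917 0.7829
    outer loop
      vertex 18.326 27.315 0.000
      vertex 2.674 22.229 0.000
      vertex 14.000 14.000 9.000
    endloop
  endfacet
  facet normal -0.6221 0.0000 0.7829
    outer loop
      vertex 2.674 22.229 0.000
      vertex 2.674 5.771 0.000
      vertex 14.000 14.000 9.000
    endloop
  endfacet
  facet normal -0.1923 -0.5917 0.7829
    outer loop
      vertex 2.674 5.771 0.000
      vertex 18.326 0.685 0.000
      vertex 14.000 14.000 9.000
    endloop
  endfacet
  facet normal 0.5033 -0.3657 0.7829
    outer loop
      vertex 18.326 0.685 0.000
      vertex 28.000 14.000 0.000
      vertex 14.000 14.000 9.000
    endloop
  endfacet
endsolid part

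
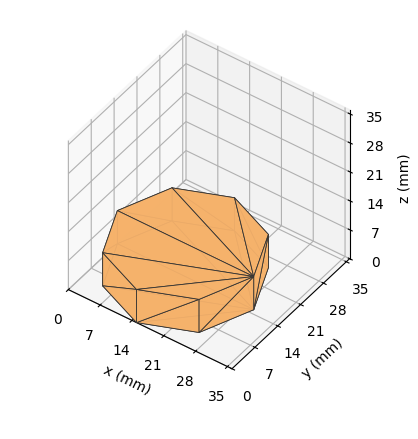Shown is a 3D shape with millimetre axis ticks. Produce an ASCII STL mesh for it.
Reading the render: the shape is a regular 8-sided prism (a cylinder approximated with 8 flat sides), circumscribed radius ≈ 15 mm, height ≈ 8 mm (dimensions read to the nearest mm from the axis ticks). For the STL, each face is triangulated and given an outward normal.

solid part
  facet normal 0.0000 0.0000 -1.0000
    outer loop
      vertex 15.00 30.00 0.00
      vertex 25.61 25.61 0.00
      vertex 30.00 15.00 0.00
    endloop
  endfacet
  facet normal 0.0000 0.0000 -1.0000
    outer loop
      vertex 4.39 25.61 0.00
      vertex 15.00 30.00 0.00
      vertex 30.00 15.00 0.00
    endloop
  endfacet
  facet normal 0.0000 0.0000 -1.0000
    outer loop
      vertex 0.00 15.00 0.00
      vertex 4.39 25.61 0.00
      vertex 30.00 15.00 0.00
    endloop
  endfacet
  facet normal 0.0000 0.0000 -1.0000
    outer loop
      vertex 4.39 4.39 0.00
      vertex 0.00 15.00 0.00
      vertex 30.00 15.00 0.00
    endloop
  endfacet
  facet normal 0.0000 0.0000 -1.0000
    outer loop
      vertex 15.00 0.00 0.00
      vertex 4.39 4.39 0.00
      vertex 30.00 15.00 0.00
    endloop
  endfacet
  facet normal 0.0000 0.0000 -1.0000
    outer loop
      vertex 25.61 4.39 0.00
      vertex 15.00 0.00 0.00
      vertex 30.00 15.00 0.00
    endloop
  endfacet
  facet normal 0.0000 0.0000 1.0000
    outer loop
      vertex 30.00 15.00 8.00
      vertex 25.61 25.61 8.00
      vertex 15.00 30.00 8.00
    endloop
  endfacet
  facet normal 0.0000 0.0000 1.0000
    outer loop
      vertex 30.00 15.00 8.00
      vertex 15.00 30.00 8.00
      vertex 4.39 25.61 8.00
    endloop
  endfacet
  facet normal 0.0000 0.0000 1.0000
    outer loop
      vertex 30.00 15.00 8.00
      vertex 4.39 25.61 8.00
      vertex 0.00 15.00 8.00
    endloop
  endfacet
  facet normal 0.0000 0.0000 1.0000
    outer loop
      vertex 30.00 15.00 8.00
      vertex 0.00 15.00 8.00
      vertex 4.39 4.39 8.00
    endloop
  endfacet
  facet normal 0.0000 0.0000 1.0000
    outer loop
      vertex 30.00 15.00 8.00
      vertex 4.39 4.39 8.00
      vertex 15.00 0.00 8.00
    endloop
  endfacet
  facet normal 0.0000 0.0000 1.0000
    outer loop
      vertex 30.00 15.00 8.00
      vertex 15.00 0.00 8.00
      vertex 25.61 4.39 8.00
    endloop
  endfacet
  facet normal 0.9240 0.3823 0.0000
    outer loop
      vertex 30.00 15.00 0.00
      vertex 25.61 25.61 0.00
      vertex 25.61 25.61 8.00
    endloop
  endfacet
  facet normal 0.9240 0.3823 0.0000
    outer loop
      vertex 30.00 15.00 0.00
      vertex 25.61 25.61 8.00
      vertex 30.00 15.00 8.00
    endloop
  endfacet
  facet normal 0.3823 0.9240 0.0000
    outer loop
      vertex 25.61 25.61 0.00
      vertex 15.00 30.00 0.00
      vertex 15.00 30.00 8.00
    endloop
  endfacet
  facet normal 0.3823 0.9240 0.0000
    outer loop
      vertex 25.61 25.61 0.00
      vertex 15.00 30.00 8.00
      vertex 25.61 25.61 8.00
    endloop
  endfacet
  facet normal -0.3823 0.9240 0.0000
    outer loop
      vertex 15.00 30.00 0.00
      vertex 4.39 25.61 0.00
      vertex 4.39 25.61 8.00
    endloop
  endfacet
  facet normal -0.3823 0.9240 0.0000
    outer loop
      vertex 15.00 30.00 0.00
      vertex 4.39 25.61 8.00
      vertex 15.00 30.00 8.00
    endloop
  endfacet
  facet normal -0.9240 0.3823 0.0000
    outer loop
      vertex 4.39 25.61 0.00
      vertex 0.00 15.00 0.00
      vertex 0.00 15.00 8.00
    endloop
  endfacet
  facet normal -0.9240 0.3823 0.0000
    outer loop
      vertex 4.39 25.61 0.00
      vertex 0.00 15.00 8.00
      vertex 4.39 25.61 8.00
    endloop
  endfacet
  facet normal -0.9240 -0.3823 0.0000
    outer loop
      vertex 0.00 15.00 0.00
      vertex 4.39 4.39 0.00
      vertex 4.39 4.39 8.00
    endloop
  endfacet
  facet normal -0.9240 -0.3823 0.0000
    outer loop
      vertex 0.00 15.00 0.00
      vertex 4.39 4.39 8.00
      vertex 0.00 15.00 8.00
    endloop
  endfacet
  facet normal -0.3823 -0.9240 0.0000
    outer loop
      vertex 4.39 4.39 0.00
      vertex 15.00 0.00 0.00
      vertex 15.00 0.00 8.00
    endloop
  endfacet
  facet normal -0.3823 -0.9240 0.0000
    outer loop
      vertex 4.39 4.39 0.00
      vertex 15.00 0.00 8.00
      vertex 4.39 4.39 8.00
    endloop
  endfacet
  facet normal 0.3823 -0.9240 0.0000
    outer loop
      vertex 15.00 0.00 0.00
      vertex 25.61 4.39 0.00
      vertex 25.61 4.39 8.00
    endloop
  endfacet
  facet normal 0.3823 -0.9240 0.0000
    outer loop
      vertex 15.00 0.00 0.00
      vertex 25.61 4.39 8.00
      vertex 15.00 0.00 8.00
    endloop
  endfacet
  facet normal 0.9240 -0.3823 0.0000
    outer loop
      vertex 25.61 4.39 0.00
      vertex 30.00 15.00 0.00
      vertex 30.00 15.00 8.00
    endloop
  endfacet
  facet normal 0.9240 -0.3823 0.0000
    outer loop
      vertex 25.61 4.39 0.00
      vertex 30.00 15.00 8.00
      vertex 25.61 4.39 8.00
    endloop
  endfacet
endsolid part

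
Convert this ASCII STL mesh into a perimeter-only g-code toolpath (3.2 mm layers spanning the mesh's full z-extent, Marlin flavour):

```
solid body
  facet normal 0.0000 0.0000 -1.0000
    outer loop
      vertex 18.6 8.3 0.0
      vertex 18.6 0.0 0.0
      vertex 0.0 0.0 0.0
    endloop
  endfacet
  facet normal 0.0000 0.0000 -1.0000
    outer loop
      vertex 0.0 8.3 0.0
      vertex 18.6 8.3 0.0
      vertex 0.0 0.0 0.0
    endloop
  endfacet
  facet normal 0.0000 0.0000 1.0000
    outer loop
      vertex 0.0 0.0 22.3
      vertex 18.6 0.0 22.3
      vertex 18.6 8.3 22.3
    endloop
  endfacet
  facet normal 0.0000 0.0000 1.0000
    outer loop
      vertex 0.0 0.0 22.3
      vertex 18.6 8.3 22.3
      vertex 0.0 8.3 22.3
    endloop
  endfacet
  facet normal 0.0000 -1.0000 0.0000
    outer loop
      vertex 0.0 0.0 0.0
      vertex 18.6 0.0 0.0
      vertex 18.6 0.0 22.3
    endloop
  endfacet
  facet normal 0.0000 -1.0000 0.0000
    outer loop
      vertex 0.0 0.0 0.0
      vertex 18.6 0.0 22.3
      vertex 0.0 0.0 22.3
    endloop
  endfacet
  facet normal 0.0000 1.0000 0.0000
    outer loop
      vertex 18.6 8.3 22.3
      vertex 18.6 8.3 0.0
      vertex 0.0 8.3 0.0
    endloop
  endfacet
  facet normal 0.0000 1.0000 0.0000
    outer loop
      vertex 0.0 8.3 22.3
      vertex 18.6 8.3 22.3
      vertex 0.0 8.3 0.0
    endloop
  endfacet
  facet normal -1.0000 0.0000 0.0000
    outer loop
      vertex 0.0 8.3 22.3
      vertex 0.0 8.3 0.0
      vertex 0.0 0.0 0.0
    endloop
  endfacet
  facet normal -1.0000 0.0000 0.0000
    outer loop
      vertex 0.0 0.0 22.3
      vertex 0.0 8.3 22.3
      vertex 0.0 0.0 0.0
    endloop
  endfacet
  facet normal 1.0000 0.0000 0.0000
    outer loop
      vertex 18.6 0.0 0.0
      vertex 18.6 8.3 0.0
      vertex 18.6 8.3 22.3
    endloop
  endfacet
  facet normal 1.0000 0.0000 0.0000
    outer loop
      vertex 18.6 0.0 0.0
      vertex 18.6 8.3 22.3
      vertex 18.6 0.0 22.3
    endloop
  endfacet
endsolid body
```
; perimeter-only toolpath
G21 ; units = mm
G90 ; absolute positioning
G28 ; home
; layer 1
G0 Z3.2
G0 X0.0 Y0.0
G1 X18.6 Y0.0
G1 X18.6 Y8.3
G1 X0.0 Y8.3
G1 X0.0 Y0.0
; layer 2
G0 Z6.4
G0 X0.0 Y0.0
G1 X18.6 Y0.0
G1 X18.6 Y8.3
G1 X0.0 Y8.3
G1 X0.0 Y0.0
; layer 3
G0 Z9.6
G0 X0.0 Y0.0
G1 X18.6 Y0.0
G1 X18.6 Y8.3
G1 X0.0 Y8.3
G1 X0.0 Y0.0
; layer 4
G0 Z12.7
G0 X0.0 Y0.0
G1 X18.6 Y0.0
G1 X18.6 Y8.3
G1 X0.0 Y8.3
G1 X0.0 Y0.0
; layer 5
G0 Z15.9
G0 X0.0 Y0.0
G1 X18.6 Y0.0
G1 X18.6 Y8.3
G1 X0.0 Y8.3
G1 X0.0 Y0.0
; layer 6
G0 Z19.1
G0 X0.0 Y0.0
G1 X18.6 Y0.0
G1 X18.6 Y8.3
G1 X0.0 Y8.3
G1 X0.0 Y0.0
; layer 7
G0 Z22.3
G0 X0.0 Y0.0
G1 X18.6 Y0.0
G1 X18.6 Y8.3
G1 X0.0 Y8.3
G1 X0.0 Y0.0
M2 ; end

The solid is a rectangular box, roughly 18.6 × 8.3 mm footprint and 22.3 mm tall. Slicing at Δz = 3.2 mm — 7 equal slices spanning the solid's height, so layer i sits at z = i·h/7 — gives 7 non-empty perimeters. Each is a 4-segment closed polygon; G0 lifts to the layer z and rapids to the start vertex, then G1 traces the edges.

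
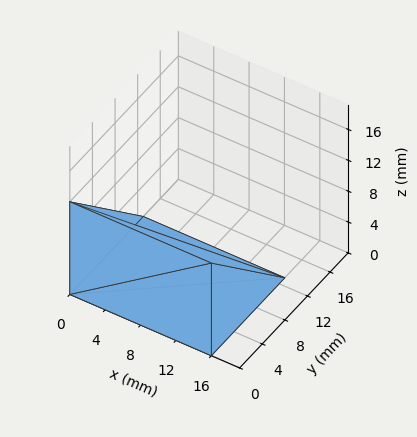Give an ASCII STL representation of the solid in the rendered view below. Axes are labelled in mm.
Reading the render: the shape is a wedge (ramp): 16 × 13 mm base, rising to 12 mm along the y=0 edge and sloping linearly to z=0 at y=13 (dimensions read to the nearest mm from the axis ticks). For the STL, each face is triangulated and given an outward normal.

solid part
  facet normal 0.0000 0.0000 -1.0000
    outer loop
      vertex 16.000 13.000 0.000
      vertex 16.000 0.000 0.000
      vertex 0.000 0.000 0.000
    endloop
  endfacet
  facet normal 0.0000 0.0000 -1.0000
    outer loop
      vertex 0.000 13.000 0.000
      vertex 16.000 13.000 0.000
      vertex 0.000 0.000 0.000
    endloop
  endfacet
  facet normal 0.0000 -1.0000 0.0000
    outer loop
      vertex 0.000 0.000 0.000
      vertex 16.000 0.000 0.000
      vertex 16.000 0.000 12.000
    endloop
  endfacet
  facet normal 0.0000 -1.0000 0.0000
    outer loop
      vertex 0.000 0.000 0.000
      vertex 16.000 0.000 12.000
      vertex 0.000 0.000 12.000
    endloop
  endfacet
  facet normal 0.0000 0.6783 0.7348
    outer loop
      vertex 0.000 0.000 12.000
      vertex 16.000 0.000 12.000
      vertex 16.000 13.000 0.000
    endloop
  endfacet
  facet normal 0.0000 0.6783 0.7348
    outer loop
      vertex 0.000 0.000 12.000
      vertex 16.000 13.000 0.000
      vertex 0.000 13.000 0.000
    endloop
  endfacet
  facet normal -1.0000 0.0000 0.0000
    outer loop
      vertex 0.000 0.000 12.000
      vertex 0.000 13.000 0.000
      vertex 0.000 0.000 0.000
    endloop
  endfacet
  facet normal 1.0000 0.0000 0.0000
    outer loop
      vertex 16.000 0.000 0.000
      vertex 16.000 13.000 0.000
      vertex 16.000 0.000 12.000
    endloop
  endfacet
endsolid part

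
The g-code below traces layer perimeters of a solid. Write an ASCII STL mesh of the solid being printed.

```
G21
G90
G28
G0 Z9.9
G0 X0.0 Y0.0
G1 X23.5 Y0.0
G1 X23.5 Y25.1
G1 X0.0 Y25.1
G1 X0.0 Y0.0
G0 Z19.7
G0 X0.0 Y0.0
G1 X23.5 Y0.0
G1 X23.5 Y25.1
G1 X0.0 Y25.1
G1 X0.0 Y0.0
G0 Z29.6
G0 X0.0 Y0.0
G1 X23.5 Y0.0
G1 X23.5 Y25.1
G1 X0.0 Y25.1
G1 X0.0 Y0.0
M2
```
solid part
  facet normal 0.0000 0.0000 -1.0000
    outer loop
      vertex 23.5 25.1 0.0
      vertex 23.5 0.0 0.0
      vertex 0.0 0.0 0.0
    endloop
  endfacet
  facet normal 0.0000 0.0000 -1.0000
    outer loop
      vertex 0.0 25.1 0.0
      vertex 23.5 25.1 0.0
      vertex 0.0 0.0 0.0
    endloop
  endfacet
  facet normal 0.0000 0.0000 1.0000
    outer loop
      vertex 0.0 0.0 29.6
      vertex 23.5 0.0 29.6
      vertex 23.5 25.1 29.6
    endloop
  endfacet
  facet normal 0.0000 0.0000 1.0000
    outer loop
      vertex 0.0 0.0 29.6
      vertex 23.5 25.1 29.6
      vertex 0.0 25.1 29.6
    endloop
  endfacet
  facet normal 0.0000 -1.0000 0.0000
    outer loop
      vertex 0.0 0.0 0.0
      vertex 23.5 0.0 0.0
      vertex 23.5 0.0 29.6
    endloop
  endfacet
  facet normal 0.0000 -1.0000 0.0000
    outer loop
      vertex 0.0 0.0 0.0
      vertex 23.5 0.0 29.6
      vertex 0.0 0.0 29.6
    endloop
  endfacet
  facet normal 0.0000 1.0000 0.0000
    outer loop
      vertex 23.5 25.1 29.6
      vertex 23.5 25.1 0.0
      vertex 0.0 25.1 0.0
    endloop
  endfacet
  facet normal 0.0000 1.0000 0.0000
    outer loop
      vertex 0.0 25.1 29.6
      vertex 23.5 25.1 29.6
      vertex 0.0 25.1 0.0
    endloop
  endfacet
  facet normal -1.0000 0.0000 0.0000
    outer loop
      vertex 0.0 25.1 29.6
      vertex 0.0 25.1 0.0
      vertex 0.0 0.0 0.0
    endloop
  endfacet
  facet normal -1.0000 0.0000 0.0000
    outer loop
      vertex 0.0 0.0 29.6
      vertex 0.0 25.1 29.6
      vertex 0.0 0.0 0.0
    endloop
  endfacet
  facet normal 1.0000 0.0000 0.0000
    outer loop
      vertex 23.5 0.0 0.0
      vertex 23.5 25.1 0.0
      vertex 23.5 25.1 29.6
    endloop
  endfacet
  facet normal 1.0000 0.0000 0.0000
    outer loop
      vertex 23.5 0.0 0.0
      vertex 23.5 25.1 29.6
      vertex 23.5 0.0 29.6
    endloop
  endfacet
endsolid part

The G0 Z moves step by Δz≈9.9 mm. Every layer's G1 loop is the same polygon, so the solid is a straight extrusion of it from z=0 to z≈29.6. Closing with flat bottom and top caps and triangulating gives 12 facets — a rectangular box, roughly 23.5 × 25.1 mm footprint and 29.6 mm tall.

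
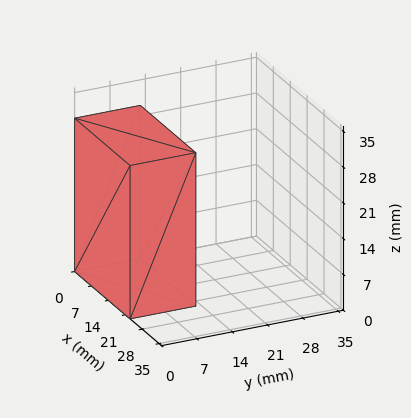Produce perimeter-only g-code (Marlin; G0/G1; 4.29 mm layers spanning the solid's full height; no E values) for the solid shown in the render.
Reading the render: the shape is a rectangular box, roughly 23 × 13 mm footprint and 30 mm tall (dimensions read to the nearest mm from the axis ticks). For the g-code, the solid's height is divided into equal slices at the stated Δz and each level perimeter traced with G1 moves after a G0 lift.

; perimeter-only toolpath
G21 ; units = mm
G90 ; absolute positioning
G28 ; home
; layer 1
G0 Z4.29
G0 X0.00 Y0.00
G1 X23.00 Y0.00
G1 X23.00 Y13.00
G1 X0.00 Y13.00
G1 X0.00 Y0.00
; layer 2
G0 Z8.57
G0 X0.00 Y0.00
G1 X23.00 Y0.00
G1 X23.00 Y13.00
G1 X0.00 Y13.00
G1 X0.00 Y0.00
; layer 3
G0 Z12.86
G0 X0.00 Y0.00
G1 X23.00 Y0.00
G1 X23.00 Y13.00
G1 X0.00 Y13.00
G1 X0.00 Y0.00
; layer 4
G0 Z17.14
G0 X0.00 Y0.00
G1 X23.00 Y0.00
G1 X23.00 Y13.00
G1 X0.00 Y13.00
G1 X0.00 Y0.00
; layer 5
G0 Z21.43
G0 X0.00 Y0.00
G1 X23.00 Y0.00
G1 X23.00 Y13.00
G1 X0.00 Y13.00
G1 X0.00 Y0.00
; layer 6
G0 Z25.71
G0 X0.00 Y0.00
G1 X23.00 Y0.00
G1 X23.00 Y13.00
G1 X0.00 Y13.00
G1 X0.00 Y0.00
; layer 7
G0 Z30.00
G0 X0.00 Y0.00
G1 X23.00 Y0.00
G1 X23.00 Y13.00
G1 X0.00 Y13.00
G1 X0.00 Y0.00
M2 ; end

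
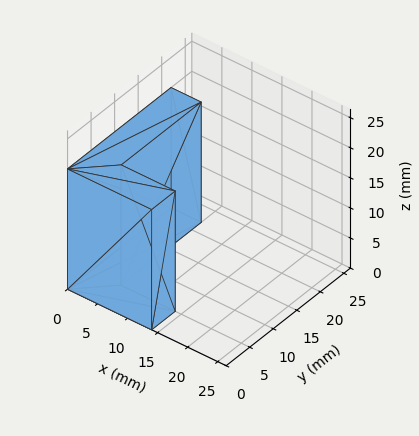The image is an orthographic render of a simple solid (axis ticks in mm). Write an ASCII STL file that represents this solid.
Reading the render: the shape is an L-shaped prism: outer 14 × 22 mm, arm thicknesses ≈ 5 mm (horizontal) and 5 mm (vertical), extruded 20 mm in z (dimensions read to the nearest mm from the axis ticks). For the STL, each face is triangulated and given an outward normal.

solid part
  facet normal 0.0000 0.0000 -1.0000
    outer loop
      vertex 14.0 5.0 0.0
      vertex 14.0 0.0 0.0
      vertex 0.0 0.0 0.0
    endloop
  endfacet
  facet normal 0.0000 0.0000 -1.0000
    outer loop
      vertex 5.0 5.0 0.0
      vertex 14.0 5.0 0.0
      vertex 0.0 0.0 0.0
    endloop
  endfacet
  facet normal 0.0000 0.0000 -1.0000
    outer loop
      vertex 5.0 22.0 0.0
      vertex 5.0 5.0 0.0
      vertex 0.0 0.0 0.0
    endloop
  endfacet
  facet normal 0.0000 0.0000 -1.0000
    outer loop
      vertex 0.0 22.0 0.0
      vertex 5.0 22.0 0.0
      vertex 0.0 0.0 0.0
    endloop
  endfacet
  facet normal 0.0000 0.0000 1.0000
    outer loop
      vertex 0.0 0.0 20.0
      vertex 14.0 0.0 20.0
      vertex 14.0 5.0 20.0
    endloop
  endfacet
  facet normal 0.0000 0.0000 1.0000
    outer loop
      vertex 0.0 0.0 20.0
      vertex 14.0 5.0 20.0
      vertex 5.0 5.0 20.0
    endloop
  endfacet
  facet normal 0.0000 0.0000 1.0000
    outer loop
      vertex 0.0 0.0 20.0
      vertex 5.0 5.0 20.0
      vertex 5.0 22.0 20.0
    endloop
  endfacet
  facet normal 0.0000 0.0000 1.0000
    outer loop
      vertex 0.0 0.0 20.0
      vertex 5.0 22.0 20.0
      vertex 0.0 22.0 20.0
    endloop
  endfacet
  facet normal 0.0000 -1.0000 0.0000
    outer loop
      vertex 0.0 0.0 0.0
      vertex 14.0 0.0 0.0
      vertex 14.0 0.0 20.0
    endloop
  endfacet
  facet normal 0.0000 -1.0000 0.0000
    outer loop
      vertex 0.0 0.0 0.0
      vertex 14.0 0.0 20.0
      vertex 0.0 0.0 20.0
    endloop
  endfacet
  facet normal 1.0000 0.0000 0.0000
    outer loop
      vertex 14.0 0.0 0.0
      vertex 14.0 5.0 0.0
      vertex 14.0 5.0 20.0
    endloop
  endfacet
  facet normal 1.0000 0.0000 0.0000
    outer loop
      vertex 14.0 0.0 0.0
      vertex 14.0 5.0 20.0
      vertex 14.0 0.0 20.0
    endloop
  endfacet
  facet normal 0.0000 1.0000 0.0000
    outer loop
      vertex 14.0 5.0 0.0
      vertex 5.0 5.0 0.0
      vertex 5.0 5.0 20.0
    endloop
  endfacet
  facet normal 0.0000 1.0000 0.0000
    outer loop
      vertex 14.0 5.0 0.0
      vertex 5.0 5.0 20.0
      vertex 14.0 5.0 20.0
    endloop
  endfacet
  facet normal 1.0000 0.0000 0.0000
    outer loop
      vertex 5.0 5.0 0.0
      vertex 5.0 22.0 0.0
      vertex 5.0 22.0 20.0
    endloop
  endfacet
  facet normal 1.0000 0.0000 0.0000
    outer loop
      vertex 5.0 5.0 0.0
      vertex 5.0 22.0 20.0
      vertex 5.0 5.0 20.0
    endloop
  endfacet
  facet normal 0.0000 1.0000 0.0000
    outer loop
      vertex 5.0 22.0 0.0
      vertex 0.0 22.0 0.0
      vertex 0.0 22.0 20.0
    endloop
  endfacet
  facet normal 0.0000 1.0000 0.0000
    outer loop
      vertex 5.0 22.0 0.0
      vertex 0.0 22.0 20.0
      vertex 5.0 22.0 20.0
    endloop
  endfacet
  facet normal -1.0000 0.0000 0.0000
    outer loop
      vertex 0.0 22.0 0.0
      vertex 0.0 0.0 0.0
      vertex 0.0 0.0 20.0
    endloop
  endfacet
  facet normal -1.0000 0.0000 0.0000
    outer loop
      vertex 0.0 22.0 0.0
      vertex 0.0 0.0 20.0
      vertex 0.0 22.0 20.0
    endloop
  endfacet
endsolid part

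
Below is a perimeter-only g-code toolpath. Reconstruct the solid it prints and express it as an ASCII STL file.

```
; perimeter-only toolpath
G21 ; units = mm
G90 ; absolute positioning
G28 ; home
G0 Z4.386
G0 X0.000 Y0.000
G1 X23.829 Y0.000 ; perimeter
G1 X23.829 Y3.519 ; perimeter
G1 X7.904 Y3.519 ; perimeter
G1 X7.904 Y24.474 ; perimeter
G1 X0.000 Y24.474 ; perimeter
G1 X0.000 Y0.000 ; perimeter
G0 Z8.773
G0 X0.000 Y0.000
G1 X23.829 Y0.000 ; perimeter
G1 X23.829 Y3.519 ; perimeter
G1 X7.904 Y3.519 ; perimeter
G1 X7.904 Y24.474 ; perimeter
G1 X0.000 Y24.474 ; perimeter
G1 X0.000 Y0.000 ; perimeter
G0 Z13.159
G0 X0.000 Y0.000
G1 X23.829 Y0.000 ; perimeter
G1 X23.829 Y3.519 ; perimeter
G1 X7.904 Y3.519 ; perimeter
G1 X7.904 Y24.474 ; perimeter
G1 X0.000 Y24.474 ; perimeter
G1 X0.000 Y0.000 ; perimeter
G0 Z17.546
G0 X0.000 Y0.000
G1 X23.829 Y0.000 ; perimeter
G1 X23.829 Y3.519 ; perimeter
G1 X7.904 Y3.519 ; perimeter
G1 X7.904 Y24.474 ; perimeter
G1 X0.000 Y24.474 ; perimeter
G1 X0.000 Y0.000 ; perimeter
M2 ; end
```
solid part
  facet normal 0.0000 0.0000 -1.0000
    outer loop
      vertex 23.829 3.519 0.000
      vertex 23.829 0.000 0.000
      vertex 0.000 0.000 0.000
    endloop
  endfacet
  facet normal 0.0000 0.0000 -1.0000
    outer loop
      vertex 7.904 3.519 0.000
      vertex 23.829 3.519 0.000
      vertex 0.000 0.000 0.000
    endloop
  endfacet
  facet normal 0.0000 0.0000 -1.0000
    outer loop
      vertex 7.904 24.474 0.000
      vertex 7.904 3.519 0.000
      vertex 0.000 0.000 0.000
    endloop
  endfacet
  facet normal 0.0000 0.0000 -1.0000
    outer loop
      vertex 0.000 24.474 0.000
      vertex 7.904 24.474 0.000
      vertex 0.000 0.000 0.000
    endloop
  endfacet
  facet normal 0.0000 0.0000 1.0000
    outer loop
      vertex 0.000 0.000 17.546
      vertex 23.829 0.000 17.546
      vertex 23.829 3.519 17.546
    endloop
  endfacet
  facet normal 0.0000 0.0000 1.0000
    outer loop
      vertex 0.000 0.000 17.546
      vertex 23.829 3.519 17.546
      vertex 7.904 3.519 17.546
    endloop
  endfacet
  facet normal 0.0000 0.0000 1.0000
    outer loop
      vertex 0.000 0.000 17.546
      vertex 7.904 3.519 17.546
      vertex 7.904 24.474 17.546
    endloop
  endfacet
  facet normal 0.0000 0.0000 1.0000
    outer loop
      vertex 0.000 0.000 17.546
      vertex 7.904 24.474 17.546
      vertex 0.000 24.474 17.546
    endloop
  endfacet
  facet normal 0.0000 -1.0000 0.0000
    outer loop
      vertex 0.000 0.000 0.000
      vertex 23.829 0.000 0.000
      vertex 23.829 0.000 17.546
    endloop
  endfacet
  facet normal 0.0000 -1.0000 0.0000
    outer loop
      vertex 0.000 0.000 0.000
      vertex 23.829 0.000 17.546
      vertex 0.000 0.000 17.546
    endloop
  endfacet
  facet normal 1.0000 0.0000 0.0000
    outer loop
      vertex 23.829 0.000 0.000
      vertex 23.829 3.519 0.000
      vertex 23.829 3.519 17.546
    endloop
  endfacet
  facet normal 1.0000 0.0000 0.0000
    outer loop
      vertex 23.829 0.000 0.000
      vertex 23.829 3.519 17.546
      vertex 23.829 0.000 17.546
    endloop
  endfacet
  facet normal 0.0000 1.0000 0.0000
    outer loop
      vertex 23.829 3.519 0.000
      vertex 7.904 3.519 0.000
      vertex 7.904 3.519 17.546
    endloop
  endfacet
  facet normal 0.0000 1.0000 0.0000
    outer loop
      vertex 23.829 3.519 0.000
      vertex 7.904 3.519 17.546
      vertex 23.829 3.519 17.546
    endloop
  endfacet
  facet normal 1.0000 0.0000 0.0000
    outer loop
      vertex 7.904 3.519 0.000
      vertex 7.904 24.474 0.000
      vertex 7.904 24.474 17.546
    endloop
  endfacet
  facet normal 1.0000 0.0000 0.0000
    outer loop
      vertex 7.904 3.519 0.000
      vertex 7.904 24.474 17.546
      vertex 7.904 3.519 17.546
    endloop
  endfacet
  facet normal 0.0000 1.0000 0.0000
    outer loop
      vertex 7.904 24.474 0.000
      vertex 0.000 24.474 0.000
      vertex 0.000 24.474 17.546
    endloop
  endfacet
  facet normal 0.0000 1.0000 0.0000
    outer loop
      vertex 7.904 24.474 0.000
      vertex 0.000 24.474 17.546
      vertex 7.904 24.474 17.546
    endloop
  endfacet
  facet normal -1.0000 0.0000 0.0000
    outer loop
      vertex 0.000 24.474 0.000
      vertex 0.000 0.000 0.000
      vertex 0.000 0.000 17.546
    endloop
  endfacet
  facet normal -1.0000 0.0000 0.0000
    outer loop
      vertex 0.000 24.474 0.000
      vertex 0.000 0.000 17.546
      vertex 0.000 24.474 17.546
    endloop
  endfacet
endsolid part

The G0 Z moves step by Δz≈4.386 mm. Every layer's G1 loop is the same polygon, so the solid is a straight extrusion of it from z=0 to z≈17.5. Closing with flat bottom and top caps and triangulating gives 20 facets — an L-shaped prism: outer 23.8 × 24.5 mm, arm thicknesses ≈ 3.52 mm (horizontal) and 7.9 mm (vertical), extruded 17.5 mm in z.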